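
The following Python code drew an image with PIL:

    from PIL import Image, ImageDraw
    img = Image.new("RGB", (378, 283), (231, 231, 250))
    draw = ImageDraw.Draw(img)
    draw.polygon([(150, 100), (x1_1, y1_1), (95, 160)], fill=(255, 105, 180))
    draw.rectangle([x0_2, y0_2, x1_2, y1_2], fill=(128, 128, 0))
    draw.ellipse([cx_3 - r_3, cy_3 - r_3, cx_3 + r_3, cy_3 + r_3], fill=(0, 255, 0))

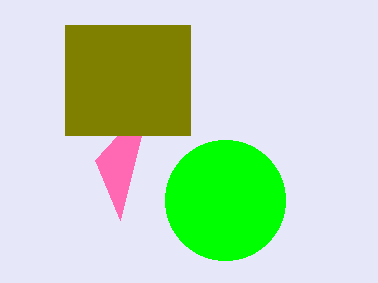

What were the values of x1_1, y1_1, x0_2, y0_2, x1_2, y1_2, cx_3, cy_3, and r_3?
x1_1 = 120; y1_1 = 220; x0_2 = 65; y0_2 = 25; x1_2 = 190; y1_2 = 135; cx_3 = 225; cy_3 = 200; r_3 = 60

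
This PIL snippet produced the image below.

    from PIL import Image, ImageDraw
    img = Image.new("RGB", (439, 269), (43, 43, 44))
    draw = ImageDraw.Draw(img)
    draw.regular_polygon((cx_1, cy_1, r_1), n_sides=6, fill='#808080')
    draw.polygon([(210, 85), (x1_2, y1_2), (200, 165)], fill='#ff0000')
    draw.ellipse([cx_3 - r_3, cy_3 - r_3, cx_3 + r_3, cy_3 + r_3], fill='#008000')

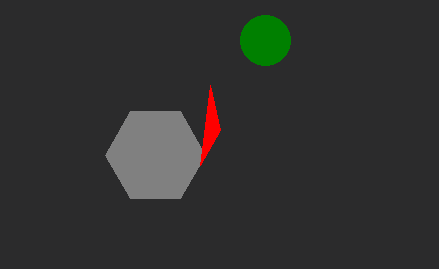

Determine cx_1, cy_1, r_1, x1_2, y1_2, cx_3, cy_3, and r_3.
cx_1 = 155, cy_1 = 155, r_1 = 50, x1_2 = 220, y1_2 = 130, cx_3 = 265, cy_3 = 40, r_3 = 25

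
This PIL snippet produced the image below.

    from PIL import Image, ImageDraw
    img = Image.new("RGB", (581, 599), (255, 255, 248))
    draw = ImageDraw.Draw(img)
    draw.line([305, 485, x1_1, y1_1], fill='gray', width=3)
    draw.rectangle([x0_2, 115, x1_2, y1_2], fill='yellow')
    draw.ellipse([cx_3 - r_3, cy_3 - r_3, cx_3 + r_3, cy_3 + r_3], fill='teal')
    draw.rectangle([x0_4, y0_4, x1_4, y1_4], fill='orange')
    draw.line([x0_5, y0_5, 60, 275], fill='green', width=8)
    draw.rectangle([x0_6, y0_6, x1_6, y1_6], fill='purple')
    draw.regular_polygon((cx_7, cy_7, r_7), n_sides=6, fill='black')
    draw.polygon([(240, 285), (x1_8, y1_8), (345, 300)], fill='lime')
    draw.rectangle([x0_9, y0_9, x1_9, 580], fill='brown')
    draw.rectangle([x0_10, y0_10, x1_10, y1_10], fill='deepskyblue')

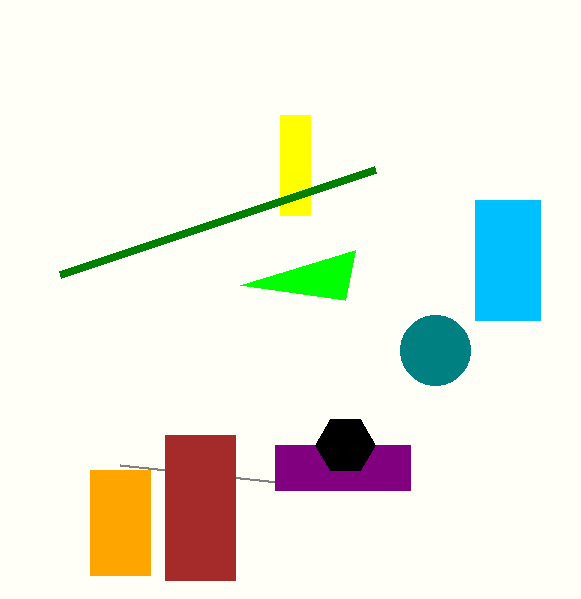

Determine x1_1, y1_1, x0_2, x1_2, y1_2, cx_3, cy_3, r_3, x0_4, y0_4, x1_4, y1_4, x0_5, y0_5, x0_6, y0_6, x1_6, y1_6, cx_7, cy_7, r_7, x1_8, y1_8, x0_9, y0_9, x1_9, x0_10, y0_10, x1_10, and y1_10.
x1_1 = 120; y1_1 = 465; x0_2 = 280; x1_2 = 310; y1_2 = 215; cx_3 = 435; cy_3 = 350; r_3 = 35; x0_4 = 90; y0_4 = 470; x1_4 = 150; y1_4 = 575; x0_5 = 375; y0_5 = 170; x0_6 = 275; y0_6 = 445; x1_6 = 410; y1_6 = 490; cx_7 = 345; cy_7 = 445; r_7 = 30; x1_8 = 355; y1_8 = 250; x0_9 = 165; y0_9 = 435; x1_9 = 235; x0_10 = 475; y0_10 = 200; x1_10 = 540; y1_10 = 320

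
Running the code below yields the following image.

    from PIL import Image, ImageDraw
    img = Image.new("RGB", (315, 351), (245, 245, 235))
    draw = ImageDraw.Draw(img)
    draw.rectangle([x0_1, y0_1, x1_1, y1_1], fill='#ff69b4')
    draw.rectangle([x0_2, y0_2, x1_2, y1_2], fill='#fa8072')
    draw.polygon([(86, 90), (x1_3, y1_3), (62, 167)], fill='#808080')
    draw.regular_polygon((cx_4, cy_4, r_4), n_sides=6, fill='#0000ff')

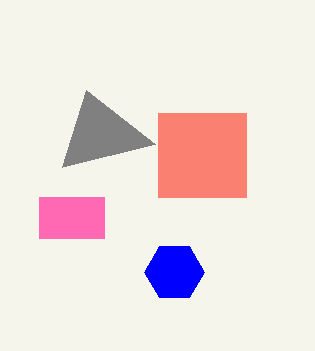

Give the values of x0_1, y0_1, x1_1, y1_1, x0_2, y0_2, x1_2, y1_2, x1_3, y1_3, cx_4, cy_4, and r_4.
x0_1 = 39
y0_1 = 197
x1_1 = 104
y1_1 = 238
x0_2 = 158
y0_2 = 113
x1_2 = 246
y1_2 = 197
x1_3 = 155
y1_3 = 144
cx_4 = 174
cy_4 = 272
r_4 = 30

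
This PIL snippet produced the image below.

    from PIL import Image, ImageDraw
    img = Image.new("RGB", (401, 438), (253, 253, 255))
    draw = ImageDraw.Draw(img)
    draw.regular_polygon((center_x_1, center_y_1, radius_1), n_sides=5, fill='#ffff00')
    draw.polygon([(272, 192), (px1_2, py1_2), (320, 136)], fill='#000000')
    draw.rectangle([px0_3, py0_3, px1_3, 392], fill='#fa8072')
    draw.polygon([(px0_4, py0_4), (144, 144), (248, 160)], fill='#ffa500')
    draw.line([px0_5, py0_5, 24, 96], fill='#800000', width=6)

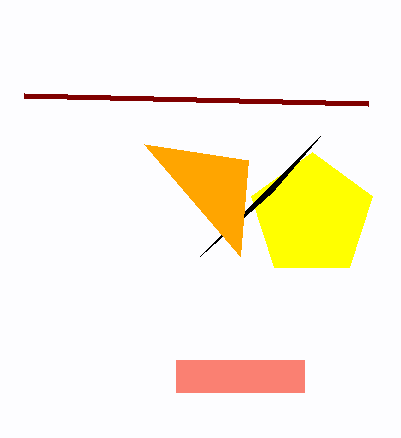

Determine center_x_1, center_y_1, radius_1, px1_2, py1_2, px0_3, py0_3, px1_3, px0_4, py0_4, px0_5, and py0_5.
center_x_1 = 312
center_y_1 = 216
radius_1 = 64
px1_2 = 200
py1_2 = 256
px0_3 = 176
py0_3 = 360
px1_3 = 304
px0_4 = 240
py0_4 = 256
px0_5 = 368
py0_5 = 104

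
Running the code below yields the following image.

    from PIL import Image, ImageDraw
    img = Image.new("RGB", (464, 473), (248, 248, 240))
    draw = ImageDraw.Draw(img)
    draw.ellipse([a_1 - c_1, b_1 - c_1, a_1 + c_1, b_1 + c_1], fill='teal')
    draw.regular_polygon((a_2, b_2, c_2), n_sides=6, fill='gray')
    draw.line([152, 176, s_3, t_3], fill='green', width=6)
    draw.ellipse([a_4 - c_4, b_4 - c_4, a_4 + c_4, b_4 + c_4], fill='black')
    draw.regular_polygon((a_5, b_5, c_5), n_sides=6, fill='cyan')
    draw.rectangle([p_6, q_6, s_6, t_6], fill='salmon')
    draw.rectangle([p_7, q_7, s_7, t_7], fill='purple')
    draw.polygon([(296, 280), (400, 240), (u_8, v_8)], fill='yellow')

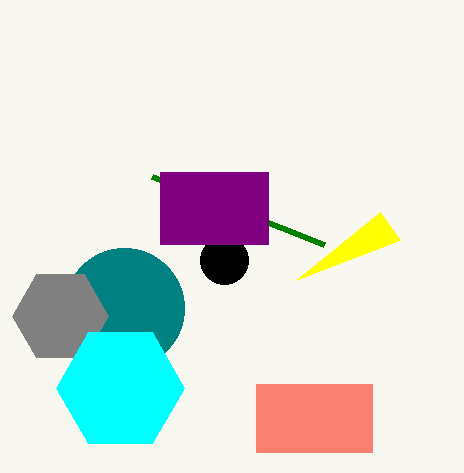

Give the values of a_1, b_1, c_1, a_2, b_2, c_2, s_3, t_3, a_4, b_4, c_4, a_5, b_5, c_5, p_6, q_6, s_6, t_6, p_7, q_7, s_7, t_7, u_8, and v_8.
a_1 = 124
b_1 = 308
c_1 = 60
a_2 = 60
b_2 = 316
c_2 = 48
s_3 = 324
t_3 = 244
a_4 = 224
b_4 = 260
c_4 = 24
a_5 = 120
b_5 = 388
c_5 = 64
p_6 = 256
q_6 = 384
s_6 = 372
t_6 = 452
p_7 = 160
q_7 = 172
s_7 = 268
t_7 = 244
u_8 = 380
v_8 = 212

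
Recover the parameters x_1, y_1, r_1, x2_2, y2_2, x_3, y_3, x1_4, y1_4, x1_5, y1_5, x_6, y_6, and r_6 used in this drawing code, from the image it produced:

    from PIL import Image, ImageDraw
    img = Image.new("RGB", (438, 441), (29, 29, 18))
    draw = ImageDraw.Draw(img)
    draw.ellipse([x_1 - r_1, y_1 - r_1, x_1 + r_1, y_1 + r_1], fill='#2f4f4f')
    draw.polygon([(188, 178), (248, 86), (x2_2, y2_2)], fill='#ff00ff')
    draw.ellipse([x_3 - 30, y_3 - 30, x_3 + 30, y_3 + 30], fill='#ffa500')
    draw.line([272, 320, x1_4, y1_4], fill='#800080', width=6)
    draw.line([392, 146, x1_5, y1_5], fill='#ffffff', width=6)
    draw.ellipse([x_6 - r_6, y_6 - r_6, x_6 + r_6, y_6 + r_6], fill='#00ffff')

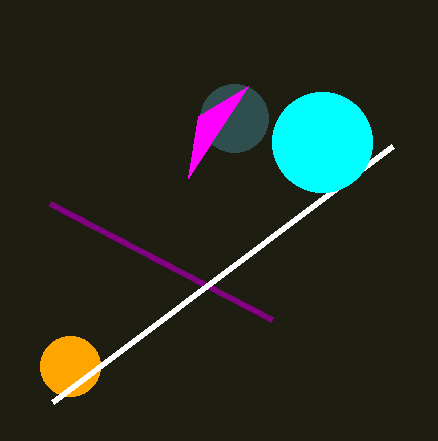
x_1 = 234; y_1 = 118; r_1 = 34; x2_2 = 198; y2_2 = 116; x_3 = 70; y_3 = 366; x1_4 = 50; y1_4 = 204; x1_5 = 52; y1_5 = 402; x_6 = 322; y_6 = 142; r_6 = 50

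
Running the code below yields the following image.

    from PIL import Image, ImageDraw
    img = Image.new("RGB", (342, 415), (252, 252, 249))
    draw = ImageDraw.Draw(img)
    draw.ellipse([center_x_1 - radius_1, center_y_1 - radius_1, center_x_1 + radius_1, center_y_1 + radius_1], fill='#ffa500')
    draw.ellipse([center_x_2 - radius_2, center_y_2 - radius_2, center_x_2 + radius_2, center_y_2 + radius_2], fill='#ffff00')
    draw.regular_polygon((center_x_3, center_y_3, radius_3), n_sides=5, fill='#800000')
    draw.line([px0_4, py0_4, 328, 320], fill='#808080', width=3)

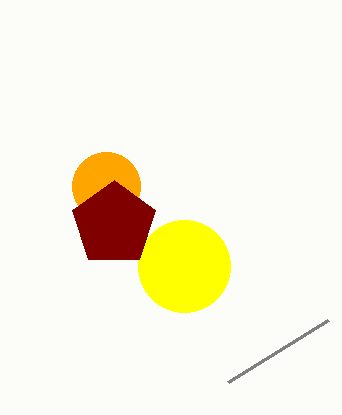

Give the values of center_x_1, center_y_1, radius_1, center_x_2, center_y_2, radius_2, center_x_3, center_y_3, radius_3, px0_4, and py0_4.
center_x_1 = 106
center_y_1 = 186
radius_1 = 34
center_x_2 = 184
center_y_2 = 266
radius_2 = 46
center_x_3 = 114
center_y_3 = 224
radius_3 = 44
px0_4 = 228
py0_4 = 382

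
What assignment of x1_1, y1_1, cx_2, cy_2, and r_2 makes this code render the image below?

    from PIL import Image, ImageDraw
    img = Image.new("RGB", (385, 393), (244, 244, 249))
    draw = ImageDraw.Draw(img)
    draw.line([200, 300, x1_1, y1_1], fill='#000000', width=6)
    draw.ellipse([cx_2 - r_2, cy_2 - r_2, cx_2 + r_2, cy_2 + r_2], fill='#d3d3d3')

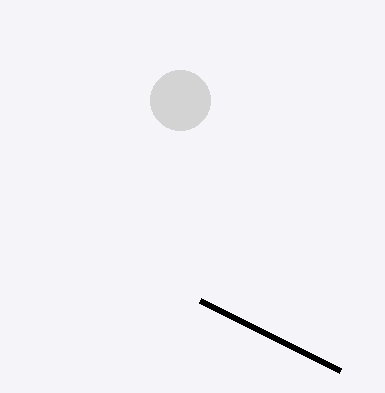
x1_1 = 340, y1_1 = 370, cx_2 = 180, cy_2 = 100, r_2 = 30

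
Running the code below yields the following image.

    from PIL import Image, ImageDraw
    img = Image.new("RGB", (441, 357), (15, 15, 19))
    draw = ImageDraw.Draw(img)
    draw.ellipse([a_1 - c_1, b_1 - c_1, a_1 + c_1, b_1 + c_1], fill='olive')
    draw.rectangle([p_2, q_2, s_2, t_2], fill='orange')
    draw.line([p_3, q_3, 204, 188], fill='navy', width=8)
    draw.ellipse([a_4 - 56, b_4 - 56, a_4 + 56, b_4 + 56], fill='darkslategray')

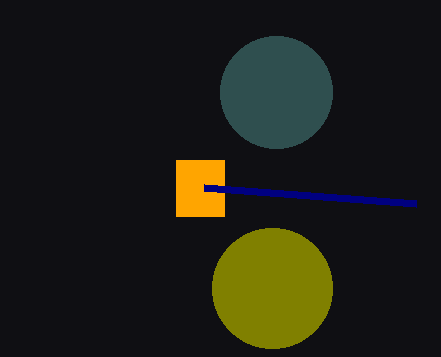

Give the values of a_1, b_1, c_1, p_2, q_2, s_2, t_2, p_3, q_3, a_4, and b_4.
a_1 = 272, b_1 = 288, c_1 = 60, p_2 = 176, q_2 = 160, s_2 = 224, t_2 = 216, p_3 = 416, q_3 = 204, a_4 = 276, b_4 = 92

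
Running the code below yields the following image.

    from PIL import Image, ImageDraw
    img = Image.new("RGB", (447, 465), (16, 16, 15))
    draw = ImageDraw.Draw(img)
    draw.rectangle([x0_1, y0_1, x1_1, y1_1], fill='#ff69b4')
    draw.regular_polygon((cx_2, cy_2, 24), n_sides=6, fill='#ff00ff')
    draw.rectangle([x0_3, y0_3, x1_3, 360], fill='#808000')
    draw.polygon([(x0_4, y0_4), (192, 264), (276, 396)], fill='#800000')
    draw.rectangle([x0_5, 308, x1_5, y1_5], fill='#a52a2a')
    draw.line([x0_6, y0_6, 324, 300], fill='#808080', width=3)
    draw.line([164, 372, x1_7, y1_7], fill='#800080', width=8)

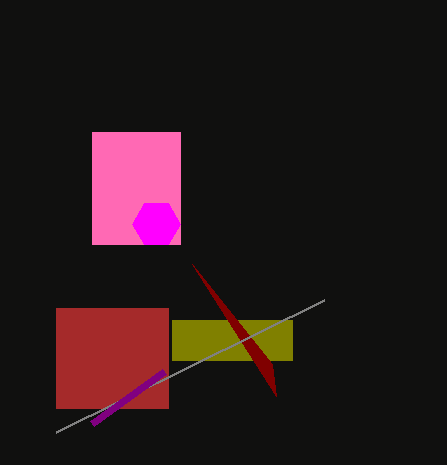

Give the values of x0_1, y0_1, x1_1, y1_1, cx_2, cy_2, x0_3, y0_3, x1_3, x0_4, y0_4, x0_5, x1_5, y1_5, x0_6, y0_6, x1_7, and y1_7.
x0_1 = 92, y0_1 = 132, x1_1 = 180, y1_1 = 244, cx_2 = 156, cy_2 = 224, x0_3 = 172, y0_3 = 320, x1_3 = 292, x0_4 = 272, y0_4 = 364, x0_5 = 56, x1_5 = 168, y1_5 = 408, x0_6 = 56, y0_6 = 432, x1_7 = 92, y1_7 = 424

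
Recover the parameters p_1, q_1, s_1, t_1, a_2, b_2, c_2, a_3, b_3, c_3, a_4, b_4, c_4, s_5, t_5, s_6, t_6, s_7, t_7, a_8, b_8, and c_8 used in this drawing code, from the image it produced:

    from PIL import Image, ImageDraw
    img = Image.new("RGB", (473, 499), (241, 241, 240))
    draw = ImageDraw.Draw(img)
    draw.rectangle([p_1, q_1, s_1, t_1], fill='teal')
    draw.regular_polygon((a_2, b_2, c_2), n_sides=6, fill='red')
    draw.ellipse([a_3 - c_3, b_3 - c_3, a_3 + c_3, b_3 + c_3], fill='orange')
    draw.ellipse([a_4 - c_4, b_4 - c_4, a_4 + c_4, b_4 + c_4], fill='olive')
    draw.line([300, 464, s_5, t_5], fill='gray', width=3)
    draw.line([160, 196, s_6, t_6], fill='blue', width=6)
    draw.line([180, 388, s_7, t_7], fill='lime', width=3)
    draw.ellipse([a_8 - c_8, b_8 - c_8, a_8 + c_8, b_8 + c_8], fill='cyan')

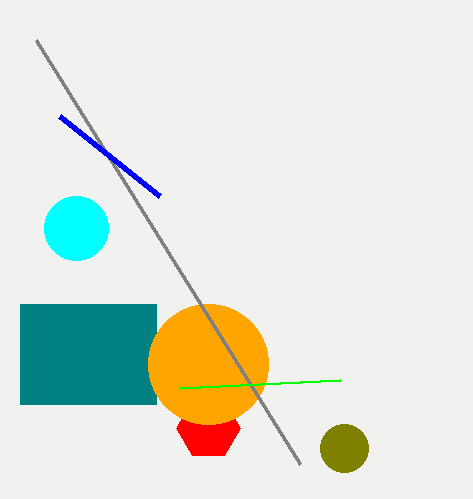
p_1 = 20
q_1 = 304
s_1 = 156
t_1 = 404
a_2 = 208
b_2 = 428
c_2 = 32
a_3 = 208
b_3 = 364
c_3 = 60
a_4 = 344
b_4 = 448
c_4 = 24
s_5 = 36
t_5 = 40
s_6 = 60
t_6 = 116
s_7 = 340
t_7 = 380
a_8 = 76
b_8 = 228
c_8 = 32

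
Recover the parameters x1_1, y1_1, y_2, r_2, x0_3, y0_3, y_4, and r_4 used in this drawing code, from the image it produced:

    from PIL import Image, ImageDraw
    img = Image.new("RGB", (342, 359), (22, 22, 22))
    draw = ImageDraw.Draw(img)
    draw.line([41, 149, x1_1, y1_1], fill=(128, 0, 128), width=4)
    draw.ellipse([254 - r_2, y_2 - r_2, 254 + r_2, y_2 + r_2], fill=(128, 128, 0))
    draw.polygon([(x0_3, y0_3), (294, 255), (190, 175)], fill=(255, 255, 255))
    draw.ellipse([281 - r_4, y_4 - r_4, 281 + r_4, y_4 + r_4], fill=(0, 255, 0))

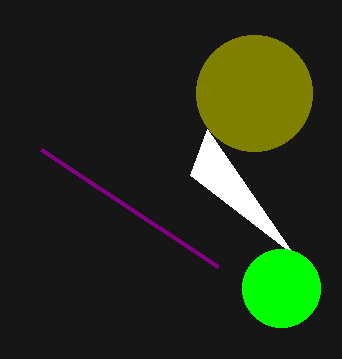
x1_1 = 218; y1_1 = 266; y_2 = 93; r_2 = 58; x0_3 = 207; y0_3 = 129; y_4 = 288; r_4 = 39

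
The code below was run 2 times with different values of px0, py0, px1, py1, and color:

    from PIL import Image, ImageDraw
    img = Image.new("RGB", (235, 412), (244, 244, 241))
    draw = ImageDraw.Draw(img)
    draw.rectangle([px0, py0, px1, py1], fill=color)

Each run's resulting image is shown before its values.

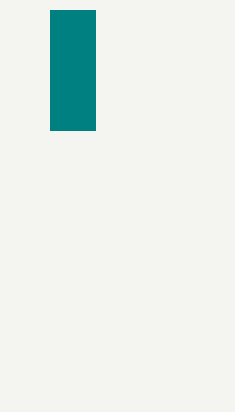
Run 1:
px0 = 50; py0 = 10; px1 = 95; py1 = 130; color = 'teal'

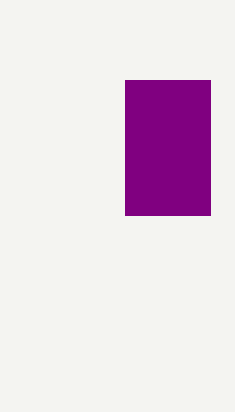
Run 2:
px0 = 125, py0 = 80, px1 = 210, py1 = 215, color = 'purple'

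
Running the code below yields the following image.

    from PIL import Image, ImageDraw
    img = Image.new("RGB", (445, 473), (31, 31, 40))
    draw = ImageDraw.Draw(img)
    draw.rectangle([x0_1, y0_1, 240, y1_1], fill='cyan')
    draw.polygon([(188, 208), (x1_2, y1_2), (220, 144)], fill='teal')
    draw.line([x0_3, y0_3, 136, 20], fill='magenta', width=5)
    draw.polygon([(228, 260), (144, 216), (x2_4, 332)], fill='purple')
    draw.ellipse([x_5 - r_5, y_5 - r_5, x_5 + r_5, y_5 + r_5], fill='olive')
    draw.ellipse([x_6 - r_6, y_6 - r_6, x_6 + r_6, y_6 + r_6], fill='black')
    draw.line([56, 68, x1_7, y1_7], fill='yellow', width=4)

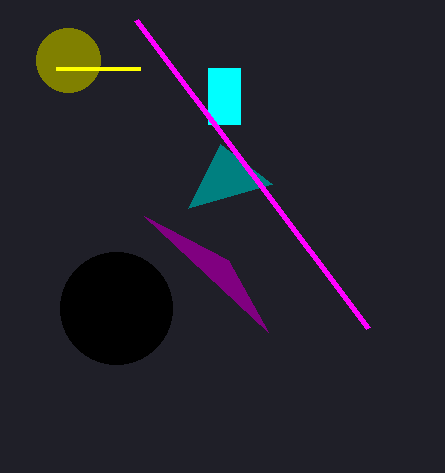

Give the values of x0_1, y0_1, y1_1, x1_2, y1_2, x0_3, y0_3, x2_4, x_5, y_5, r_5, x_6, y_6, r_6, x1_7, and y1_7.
x0_1 = 208; y0_1 = 68; y1_1 = 124; x1_2 = 272; y1_2 = 184; x0_3 = 368; y0_3 = 328; x2_4 = 268; x_5 = 68; y_5 = 60; r_5 = 32; x_6 = 116; y_6 = 308; r_6 = 56; x1_7 = 140; y1_7 = 68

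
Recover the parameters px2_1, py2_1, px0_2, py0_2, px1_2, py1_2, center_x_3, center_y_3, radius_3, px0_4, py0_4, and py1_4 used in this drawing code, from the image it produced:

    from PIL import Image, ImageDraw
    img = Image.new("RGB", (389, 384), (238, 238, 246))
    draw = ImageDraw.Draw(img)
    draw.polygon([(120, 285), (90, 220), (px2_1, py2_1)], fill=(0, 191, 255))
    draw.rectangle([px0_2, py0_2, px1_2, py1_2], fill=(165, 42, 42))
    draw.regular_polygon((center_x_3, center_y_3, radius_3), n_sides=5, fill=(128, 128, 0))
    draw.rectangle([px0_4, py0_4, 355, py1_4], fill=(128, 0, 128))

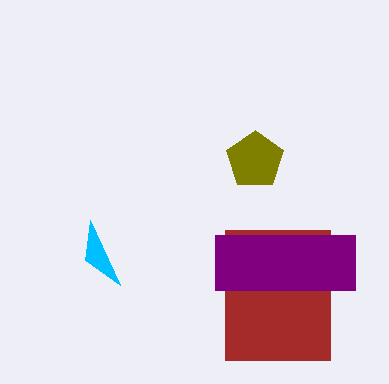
px2_1 = 85; py2_1 = 260; px0_2 = 225; py0_2 = 230; px1_2 = 330; py1_2 = 360; center_x_3 = 255; center_y_3 = 160; radius_3 = 30; px0_4 = 215; py0_4 = 235; py1_4 = 290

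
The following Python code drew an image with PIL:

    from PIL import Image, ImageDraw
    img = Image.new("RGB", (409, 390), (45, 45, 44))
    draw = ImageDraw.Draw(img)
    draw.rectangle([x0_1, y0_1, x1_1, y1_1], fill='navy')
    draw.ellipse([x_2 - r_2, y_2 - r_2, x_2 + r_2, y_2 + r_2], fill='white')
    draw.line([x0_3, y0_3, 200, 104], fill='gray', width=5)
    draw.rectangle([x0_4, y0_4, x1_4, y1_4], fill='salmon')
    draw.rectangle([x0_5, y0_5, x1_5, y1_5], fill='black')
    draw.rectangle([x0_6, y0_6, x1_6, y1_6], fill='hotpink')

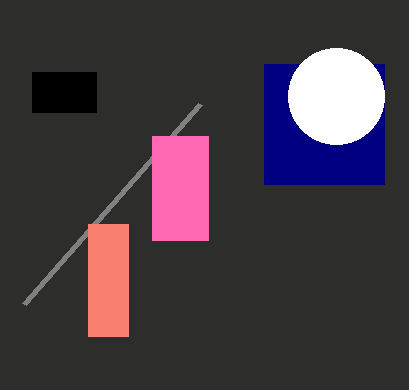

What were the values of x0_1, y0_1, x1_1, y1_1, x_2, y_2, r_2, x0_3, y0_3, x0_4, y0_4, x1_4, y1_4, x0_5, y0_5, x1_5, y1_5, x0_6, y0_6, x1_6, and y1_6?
x0_1 = 264, y0_1 = 64, x1_1 = 384, y1_1 = 184, x_2 = 336, y_2 = 96, r_2 = 48, x0_3 = 24, y0_3 = 304, x0_4 = 88, y0_4 = 224, x1_4 = 128, y1_4 = 336, x0_5 = 32, y0_5 = 72, x1_5 = 96, y1_5 = 112, x0_6 = 152, y0_6 = 136, x1_6 = 208, y1_6 = 240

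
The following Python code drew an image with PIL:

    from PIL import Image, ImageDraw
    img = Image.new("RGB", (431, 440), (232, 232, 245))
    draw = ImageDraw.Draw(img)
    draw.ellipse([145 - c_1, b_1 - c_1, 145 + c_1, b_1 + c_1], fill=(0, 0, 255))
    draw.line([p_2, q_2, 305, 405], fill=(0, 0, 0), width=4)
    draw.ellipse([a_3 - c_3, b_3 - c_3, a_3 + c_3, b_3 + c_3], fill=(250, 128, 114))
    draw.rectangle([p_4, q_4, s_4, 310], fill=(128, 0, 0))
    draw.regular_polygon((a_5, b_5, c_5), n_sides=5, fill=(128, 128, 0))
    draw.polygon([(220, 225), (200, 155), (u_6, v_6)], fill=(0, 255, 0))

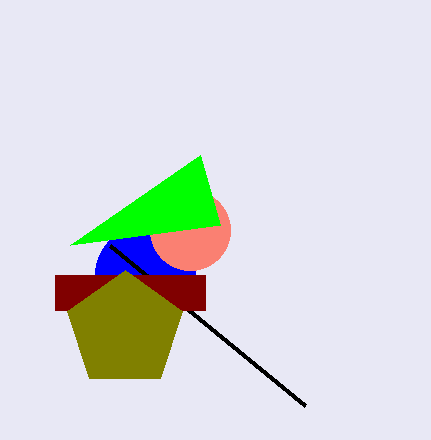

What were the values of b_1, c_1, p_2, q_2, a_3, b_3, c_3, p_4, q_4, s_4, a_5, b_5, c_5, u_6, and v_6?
b_1 = 275, c_1 = 50, p_2 = 110, q_2 = 245, a_3 = 190, b_3 = 230, c_3 = 40, p_4 = 55, q_4 = 275, s_4 = 205, a_5 = 125, b_5 = 330, c_5 = 60, u_6 = 70, v_6 = 245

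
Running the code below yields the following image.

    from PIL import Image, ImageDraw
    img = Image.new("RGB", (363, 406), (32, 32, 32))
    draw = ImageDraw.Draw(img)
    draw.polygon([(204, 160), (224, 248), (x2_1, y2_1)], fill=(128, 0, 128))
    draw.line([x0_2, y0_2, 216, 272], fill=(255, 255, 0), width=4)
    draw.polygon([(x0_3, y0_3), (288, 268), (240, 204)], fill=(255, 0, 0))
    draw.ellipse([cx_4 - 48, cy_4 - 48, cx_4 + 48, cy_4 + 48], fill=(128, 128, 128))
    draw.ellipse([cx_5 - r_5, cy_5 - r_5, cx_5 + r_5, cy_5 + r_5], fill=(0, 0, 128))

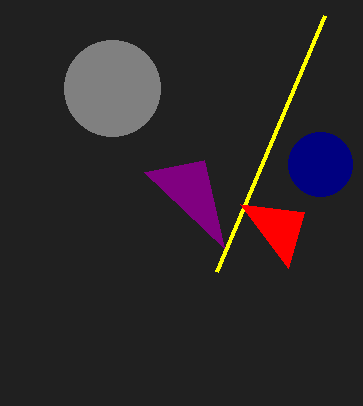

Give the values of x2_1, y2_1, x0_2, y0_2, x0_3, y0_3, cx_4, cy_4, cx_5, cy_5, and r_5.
x2_1 = 144; y2_1 = 172; x0_2 = 324; y0_2 = 16; x0_3 = 304; y0_3 = 212; cx_4 = 112; cy_4 = 88; cx_5 = 320; cy_5 = 164; r_5 = 32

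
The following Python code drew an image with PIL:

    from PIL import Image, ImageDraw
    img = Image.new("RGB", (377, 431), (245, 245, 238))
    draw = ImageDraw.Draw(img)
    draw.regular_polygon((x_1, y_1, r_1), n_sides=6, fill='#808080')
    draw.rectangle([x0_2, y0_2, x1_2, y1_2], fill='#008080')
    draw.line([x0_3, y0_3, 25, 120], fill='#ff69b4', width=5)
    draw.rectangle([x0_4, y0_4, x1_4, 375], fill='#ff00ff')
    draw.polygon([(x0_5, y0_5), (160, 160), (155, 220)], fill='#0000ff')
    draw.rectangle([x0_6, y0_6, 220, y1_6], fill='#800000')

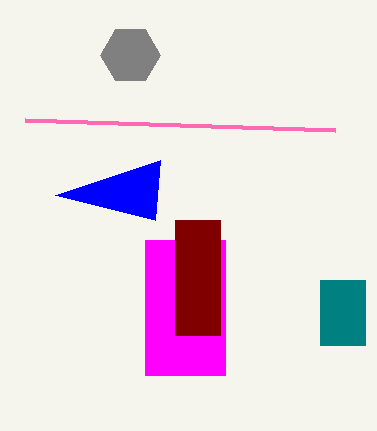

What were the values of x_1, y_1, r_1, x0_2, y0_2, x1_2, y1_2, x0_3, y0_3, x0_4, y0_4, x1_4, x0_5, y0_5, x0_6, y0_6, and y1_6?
x_1 = 130
y_1 = 55
r_1 = 30
x0_2 = 320
y0_2 = 280
x1_2 = 365
y1_2 = 345
x0_3 = 335
y0_3 = 130
x0_4 = 145
y0_4 = 240
x1_4 = 225
x0_5 = 55
y0_5 = 195
x0_6 = 175
y0_6 = 220
y1_6 = 335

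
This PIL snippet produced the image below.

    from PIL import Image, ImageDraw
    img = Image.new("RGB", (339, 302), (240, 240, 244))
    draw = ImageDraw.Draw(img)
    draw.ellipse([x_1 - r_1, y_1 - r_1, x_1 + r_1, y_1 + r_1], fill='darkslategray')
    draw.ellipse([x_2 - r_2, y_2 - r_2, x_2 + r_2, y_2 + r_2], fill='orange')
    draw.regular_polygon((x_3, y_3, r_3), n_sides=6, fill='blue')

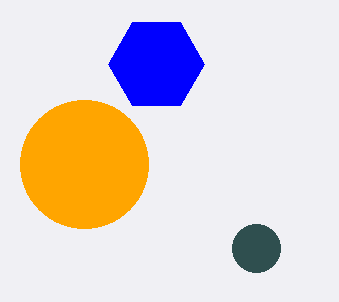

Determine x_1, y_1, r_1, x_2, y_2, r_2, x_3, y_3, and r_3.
x_1 = 256, y_1 = 248, r_1 = 24, x_2 = 84, y_2 = 164, r_2 = 64, x_3 = 156, y_3 = 64, r_3 = 48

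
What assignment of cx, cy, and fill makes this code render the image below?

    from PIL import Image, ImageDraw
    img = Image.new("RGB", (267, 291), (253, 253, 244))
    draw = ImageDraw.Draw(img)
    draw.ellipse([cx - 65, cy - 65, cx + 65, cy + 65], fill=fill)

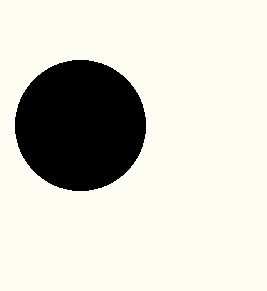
cx = 80
cy = 125
fill = 'black'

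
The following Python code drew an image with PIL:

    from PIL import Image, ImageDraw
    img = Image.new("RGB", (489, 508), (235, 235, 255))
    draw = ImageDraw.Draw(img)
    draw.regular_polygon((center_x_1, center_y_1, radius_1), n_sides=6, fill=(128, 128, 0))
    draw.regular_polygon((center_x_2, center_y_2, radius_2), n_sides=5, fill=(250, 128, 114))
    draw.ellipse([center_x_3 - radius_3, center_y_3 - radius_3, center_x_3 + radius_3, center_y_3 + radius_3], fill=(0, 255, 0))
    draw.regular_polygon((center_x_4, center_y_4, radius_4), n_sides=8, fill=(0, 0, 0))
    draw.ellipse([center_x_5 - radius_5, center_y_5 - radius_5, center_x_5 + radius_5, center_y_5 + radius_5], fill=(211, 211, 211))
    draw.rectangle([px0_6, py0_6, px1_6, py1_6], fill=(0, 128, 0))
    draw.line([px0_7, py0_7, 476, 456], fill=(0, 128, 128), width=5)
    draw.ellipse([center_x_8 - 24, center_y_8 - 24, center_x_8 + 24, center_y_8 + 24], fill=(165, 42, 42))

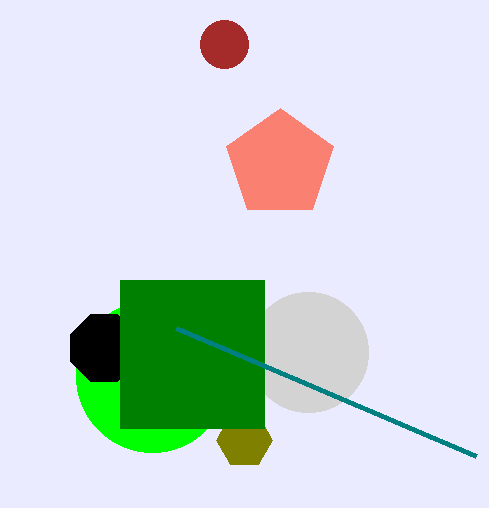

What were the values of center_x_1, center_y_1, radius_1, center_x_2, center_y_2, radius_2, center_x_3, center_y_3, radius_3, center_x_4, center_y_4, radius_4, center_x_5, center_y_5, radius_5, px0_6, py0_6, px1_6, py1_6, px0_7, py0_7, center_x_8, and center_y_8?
center_x_1 = 244; center_y_1 = 440; radius_1 = 28; center_x_2 = 280; center_y_2 = 164; radius_2 = 56; center_x_3 = 152; center_y_3 = 376; radius_3 = 76; center_x_4 = 104; center_y_4 = 348; radius_4 = 36; center_x_5 = 308; center_y_5 = 352; radius_5 = 60; px0_6 = 120; py0_6 = 280; px1_6 = 264; py1_6 = 428; px0_7 = 176; py0_7 = 328; center_x_8 = 224; center_y_8 = 44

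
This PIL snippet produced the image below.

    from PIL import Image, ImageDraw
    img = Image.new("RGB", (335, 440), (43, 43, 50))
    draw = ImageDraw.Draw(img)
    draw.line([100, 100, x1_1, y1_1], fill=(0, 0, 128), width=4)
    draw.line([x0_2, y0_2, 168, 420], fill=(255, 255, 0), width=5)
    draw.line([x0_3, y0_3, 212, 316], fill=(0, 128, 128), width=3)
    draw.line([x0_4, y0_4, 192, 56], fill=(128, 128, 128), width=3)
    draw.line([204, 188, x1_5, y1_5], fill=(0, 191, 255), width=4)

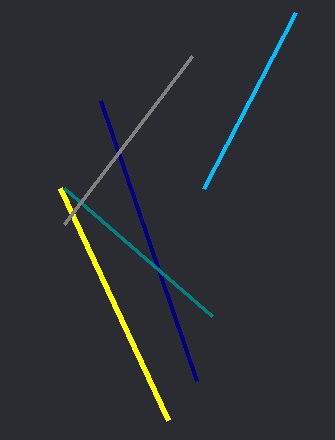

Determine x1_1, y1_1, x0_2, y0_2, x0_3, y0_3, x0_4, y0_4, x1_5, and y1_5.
x1_1 = 196; y1_1 = 380; x0_2 = 60; y0_2 = 188; x0_3 = 64; y0_3 = 188; x0_4 = 64; y0_4 = 224; x1_5 = 296; y1_5 = 12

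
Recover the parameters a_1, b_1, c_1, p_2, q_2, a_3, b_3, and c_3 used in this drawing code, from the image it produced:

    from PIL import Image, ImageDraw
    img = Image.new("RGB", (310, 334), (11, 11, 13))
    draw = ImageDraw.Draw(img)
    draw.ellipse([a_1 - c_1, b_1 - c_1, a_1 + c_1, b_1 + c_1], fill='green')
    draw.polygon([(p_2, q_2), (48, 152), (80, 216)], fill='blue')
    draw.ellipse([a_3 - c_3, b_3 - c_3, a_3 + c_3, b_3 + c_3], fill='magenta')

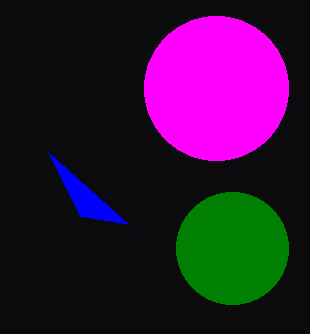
a_1 = 232, b_1 = 248, c_1 = 56, p_2 = 128, q_2 = 224, a_3 = 216, b_3 = 88, c_3 = 72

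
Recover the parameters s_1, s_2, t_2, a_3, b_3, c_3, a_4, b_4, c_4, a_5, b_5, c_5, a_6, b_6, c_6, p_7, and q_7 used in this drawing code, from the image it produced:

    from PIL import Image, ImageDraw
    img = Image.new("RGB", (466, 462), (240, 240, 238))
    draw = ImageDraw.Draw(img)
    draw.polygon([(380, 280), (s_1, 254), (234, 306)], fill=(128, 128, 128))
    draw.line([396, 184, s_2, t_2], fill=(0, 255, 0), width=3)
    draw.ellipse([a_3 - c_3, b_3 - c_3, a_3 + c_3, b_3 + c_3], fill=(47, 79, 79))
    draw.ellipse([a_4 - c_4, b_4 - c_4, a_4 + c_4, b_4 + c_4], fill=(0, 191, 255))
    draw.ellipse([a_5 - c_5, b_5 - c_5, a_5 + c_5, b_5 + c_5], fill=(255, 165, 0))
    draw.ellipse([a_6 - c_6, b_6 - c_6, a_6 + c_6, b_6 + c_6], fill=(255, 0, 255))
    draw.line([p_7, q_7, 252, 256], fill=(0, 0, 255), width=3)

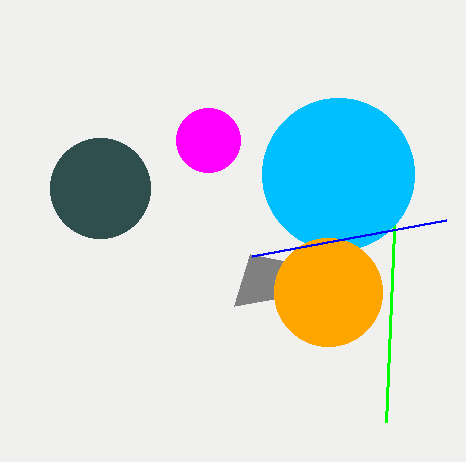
s_1 = 250; s_2 = 386; t_2 = 422; a_3 = 100; b_3 = 188; c_3 = 50; a_4 = 338; b_4 = 174; c_4 = 76; a_5 = 328; b_5 = 292; c_5 = 54; a_6 = 208; b_6 = 140; c_6 = 32; p_7 = 446; q_7 = 220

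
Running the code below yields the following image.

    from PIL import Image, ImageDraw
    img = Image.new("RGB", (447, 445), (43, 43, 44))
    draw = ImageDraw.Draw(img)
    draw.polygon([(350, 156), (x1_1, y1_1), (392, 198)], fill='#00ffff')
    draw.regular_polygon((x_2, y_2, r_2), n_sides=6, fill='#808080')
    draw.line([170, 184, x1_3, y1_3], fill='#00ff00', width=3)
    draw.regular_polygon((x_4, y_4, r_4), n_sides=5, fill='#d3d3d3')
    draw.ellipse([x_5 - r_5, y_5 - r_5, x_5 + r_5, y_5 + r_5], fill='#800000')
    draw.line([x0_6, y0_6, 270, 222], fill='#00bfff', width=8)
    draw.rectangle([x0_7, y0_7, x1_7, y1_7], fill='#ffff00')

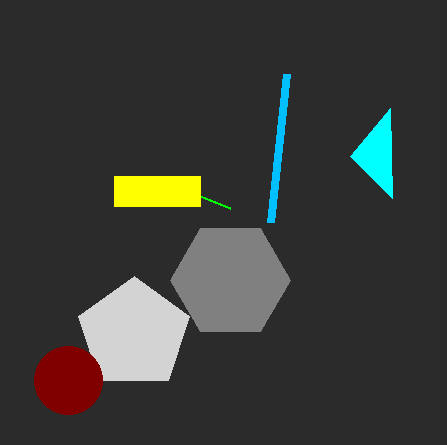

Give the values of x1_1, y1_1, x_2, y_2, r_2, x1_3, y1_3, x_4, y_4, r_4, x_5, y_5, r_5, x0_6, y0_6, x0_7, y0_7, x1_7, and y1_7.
x1_1 = 390; y1_1 = 108; x_2 = 230; y_2 = 280; r_2 = 60; x1_3 = 230; y1_3 = 208; x_4 = 134; y_4 = 334; r_4 = 58; x_5 = 68; y_5 = 380; r_5 = 34; x0_6 = 286; y0_6 = 74; x0_7 = 114; y0_7 = 176; x1_7 = 200; y1_7 = 206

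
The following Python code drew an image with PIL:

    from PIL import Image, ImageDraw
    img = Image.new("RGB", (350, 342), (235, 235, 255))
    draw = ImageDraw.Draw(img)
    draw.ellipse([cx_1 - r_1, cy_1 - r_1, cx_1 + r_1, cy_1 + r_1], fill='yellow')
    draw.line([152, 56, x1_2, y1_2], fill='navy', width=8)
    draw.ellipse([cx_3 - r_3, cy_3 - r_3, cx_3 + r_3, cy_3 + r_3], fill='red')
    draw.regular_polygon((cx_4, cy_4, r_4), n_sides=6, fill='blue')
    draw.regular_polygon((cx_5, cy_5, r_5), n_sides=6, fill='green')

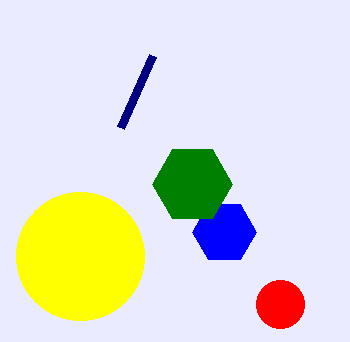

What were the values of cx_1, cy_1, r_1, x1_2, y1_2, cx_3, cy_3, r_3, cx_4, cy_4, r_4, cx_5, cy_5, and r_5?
cx_1 = 80, cy_1 = 256, r_1 = 64, x1_2 = 120, y1_2 = 128, cx_3 = 280, cy_3 = 304, r_3 = 24, cx_4 = 224, cy_4 = 232, r_4 = 32, cx_5 = 192, cy_5 = 184, r_5 = 40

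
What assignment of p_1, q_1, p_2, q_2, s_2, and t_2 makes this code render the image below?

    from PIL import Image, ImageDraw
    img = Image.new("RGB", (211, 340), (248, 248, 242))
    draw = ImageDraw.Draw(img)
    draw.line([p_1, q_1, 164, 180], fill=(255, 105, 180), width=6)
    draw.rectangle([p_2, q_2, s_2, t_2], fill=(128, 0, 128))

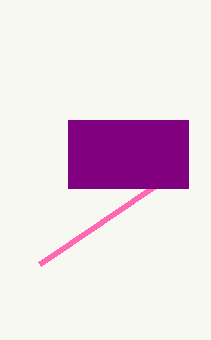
p_1 = 40, q_1 = 264, p_2 = 68, q_2 = 120, s_2 = 188, t_2 = 188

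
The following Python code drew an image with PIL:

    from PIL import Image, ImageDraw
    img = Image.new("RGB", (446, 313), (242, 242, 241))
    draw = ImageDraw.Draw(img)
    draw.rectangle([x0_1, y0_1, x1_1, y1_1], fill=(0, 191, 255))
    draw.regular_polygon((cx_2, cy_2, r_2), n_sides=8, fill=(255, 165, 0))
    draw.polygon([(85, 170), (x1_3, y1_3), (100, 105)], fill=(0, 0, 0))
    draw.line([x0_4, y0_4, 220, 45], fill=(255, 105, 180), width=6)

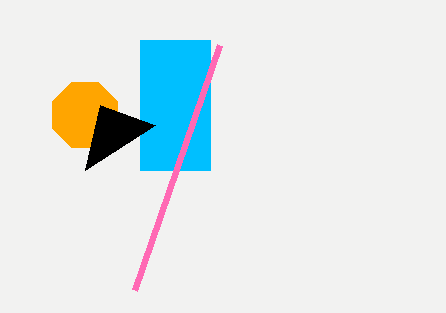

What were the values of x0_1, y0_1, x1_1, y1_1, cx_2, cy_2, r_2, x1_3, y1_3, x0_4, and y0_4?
x0_1 = 140, y0_1 = 40, x1_1 = 210, y1_1 = 170, cx_2 = 85, cy_2 = 115, r_2 = 35, x1_3 = 155, y1_3 = 125, x0_4 = 135, y0_4 = 290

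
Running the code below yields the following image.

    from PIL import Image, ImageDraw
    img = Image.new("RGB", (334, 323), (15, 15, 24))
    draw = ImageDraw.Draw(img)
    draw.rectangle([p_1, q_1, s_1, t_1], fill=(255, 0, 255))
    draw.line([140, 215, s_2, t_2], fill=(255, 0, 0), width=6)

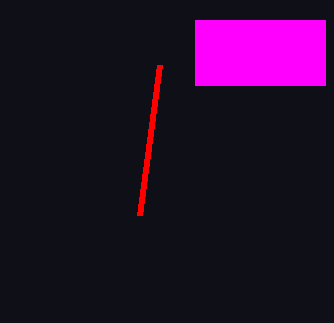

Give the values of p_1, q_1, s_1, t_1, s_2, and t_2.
p_1 = 195
q_1 = 20
s_1 = 325
t_1 = 85
s_2 = 160
t_2 = 65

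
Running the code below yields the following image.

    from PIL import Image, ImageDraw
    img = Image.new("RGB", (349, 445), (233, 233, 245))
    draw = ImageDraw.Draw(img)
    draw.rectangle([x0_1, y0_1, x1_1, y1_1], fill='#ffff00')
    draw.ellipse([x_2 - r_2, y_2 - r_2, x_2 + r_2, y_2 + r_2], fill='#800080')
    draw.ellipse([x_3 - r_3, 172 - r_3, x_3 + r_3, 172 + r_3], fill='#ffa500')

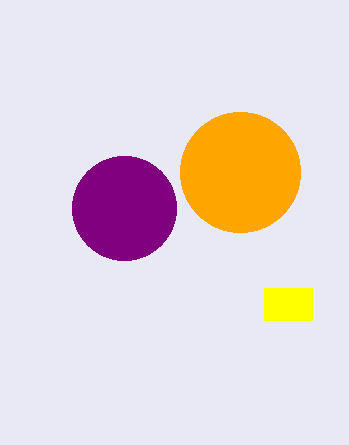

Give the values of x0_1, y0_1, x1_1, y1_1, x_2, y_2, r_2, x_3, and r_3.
x0_1 = 264; y0_1 = 288; x1_1 = 312; y1_1 = 320; x_2 = 124; y_2 = 208; r_2 = 52; x_3 = 240; r_3 = 60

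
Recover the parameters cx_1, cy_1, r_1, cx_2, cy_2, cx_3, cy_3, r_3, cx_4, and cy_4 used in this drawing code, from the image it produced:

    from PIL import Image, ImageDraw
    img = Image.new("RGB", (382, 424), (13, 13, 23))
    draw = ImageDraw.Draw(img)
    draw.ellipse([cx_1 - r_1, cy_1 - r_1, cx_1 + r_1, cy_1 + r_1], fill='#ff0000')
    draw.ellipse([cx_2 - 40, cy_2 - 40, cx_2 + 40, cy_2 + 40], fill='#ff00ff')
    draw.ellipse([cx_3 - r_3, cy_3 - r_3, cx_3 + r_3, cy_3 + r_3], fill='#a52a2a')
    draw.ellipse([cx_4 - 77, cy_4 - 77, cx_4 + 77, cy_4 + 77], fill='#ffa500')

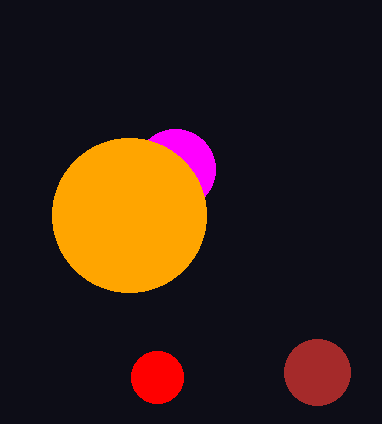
cx_1 = 157
cy_1 = 377
r_1 = 26
cx_2 = 175
cy_2 = 169
cx_3 = 317
cy_3 = 372
r_3 = 33
cx_4 = 129
cy_4 = 215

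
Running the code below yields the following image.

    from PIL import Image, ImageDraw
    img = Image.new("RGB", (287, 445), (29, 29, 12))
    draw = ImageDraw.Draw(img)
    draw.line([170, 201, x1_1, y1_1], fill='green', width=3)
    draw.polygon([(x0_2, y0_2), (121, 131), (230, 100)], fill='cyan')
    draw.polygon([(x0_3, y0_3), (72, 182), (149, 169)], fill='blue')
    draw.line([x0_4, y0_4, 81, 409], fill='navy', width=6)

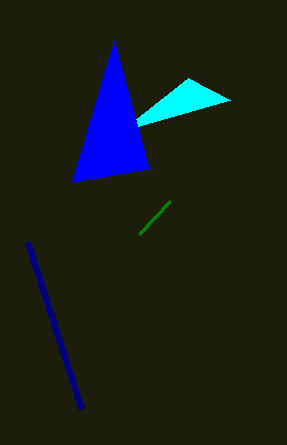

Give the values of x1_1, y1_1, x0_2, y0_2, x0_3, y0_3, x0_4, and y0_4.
x1_1 = 139; y1_1 = 234; x0_2 = 188; y0_2 = 78; x0_3 = 114; y0_3 = 41; x0_4 = 27; y0_4 = 242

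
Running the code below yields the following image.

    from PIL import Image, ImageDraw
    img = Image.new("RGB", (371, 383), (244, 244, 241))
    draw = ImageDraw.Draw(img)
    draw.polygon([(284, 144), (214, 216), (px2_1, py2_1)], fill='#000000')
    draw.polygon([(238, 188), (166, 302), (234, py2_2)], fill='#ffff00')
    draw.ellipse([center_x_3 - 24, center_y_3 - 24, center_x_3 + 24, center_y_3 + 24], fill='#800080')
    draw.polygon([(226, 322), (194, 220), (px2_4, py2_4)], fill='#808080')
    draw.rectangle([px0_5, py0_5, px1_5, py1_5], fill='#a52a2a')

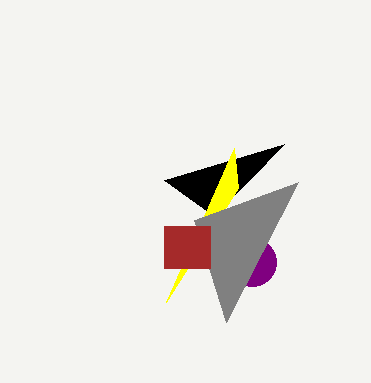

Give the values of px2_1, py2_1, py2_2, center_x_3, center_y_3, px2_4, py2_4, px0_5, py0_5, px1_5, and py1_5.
px2_1 = 164
py2_1 = 180
py2_2 = 148
center_x_3 = 252
center_y_3 = 262
px2_4 = 298
py2_4 = 182
px0_5 = 164
py0_5 = 226
px1_5 = 210
py1_5 = 268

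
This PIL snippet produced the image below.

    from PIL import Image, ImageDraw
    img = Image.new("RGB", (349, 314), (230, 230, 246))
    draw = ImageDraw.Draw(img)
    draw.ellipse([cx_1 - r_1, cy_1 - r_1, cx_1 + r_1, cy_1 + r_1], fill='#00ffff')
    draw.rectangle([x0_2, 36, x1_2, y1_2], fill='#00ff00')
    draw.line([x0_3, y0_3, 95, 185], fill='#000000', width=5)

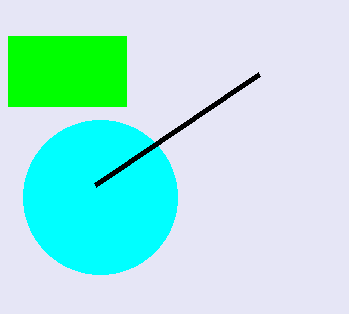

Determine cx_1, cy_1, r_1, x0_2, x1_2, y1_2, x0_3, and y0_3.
cx_1 = 100
cy_1 = 197
r_1 = 77
x0_2 = 8
x1_2 = 126
y1_2 = 106
x0_3 = 259
y0_3 = 74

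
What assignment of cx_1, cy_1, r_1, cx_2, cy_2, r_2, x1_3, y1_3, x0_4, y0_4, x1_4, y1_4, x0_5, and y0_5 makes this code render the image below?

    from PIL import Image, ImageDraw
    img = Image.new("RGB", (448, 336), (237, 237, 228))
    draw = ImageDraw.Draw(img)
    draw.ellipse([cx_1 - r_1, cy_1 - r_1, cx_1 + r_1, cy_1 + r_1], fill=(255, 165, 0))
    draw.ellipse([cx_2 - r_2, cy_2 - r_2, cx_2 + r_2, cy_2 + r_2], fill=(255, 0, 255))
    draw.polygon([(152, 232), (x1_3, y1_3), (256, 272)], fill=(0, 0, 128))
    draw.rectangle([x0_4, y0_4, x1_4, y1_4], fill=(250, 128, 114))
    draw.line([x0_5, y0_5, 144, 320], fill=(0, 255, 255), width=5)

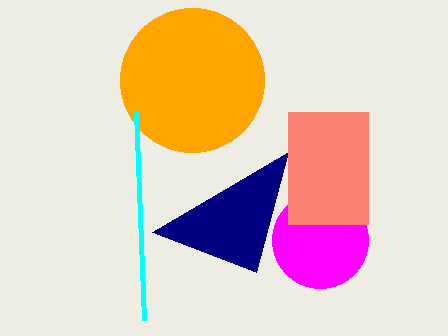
cx_1 = 192; cy_1 = 80; r_1 = 72; cx_2 = 320; cy_2 = 240; r_2 = 48; x1_3 = 288; y1_3 = 152; x0_4 = 288; y0_4 = 112; x1_4 = 368; y1_4 = 224; x0_5 = 136; y0_5 = 112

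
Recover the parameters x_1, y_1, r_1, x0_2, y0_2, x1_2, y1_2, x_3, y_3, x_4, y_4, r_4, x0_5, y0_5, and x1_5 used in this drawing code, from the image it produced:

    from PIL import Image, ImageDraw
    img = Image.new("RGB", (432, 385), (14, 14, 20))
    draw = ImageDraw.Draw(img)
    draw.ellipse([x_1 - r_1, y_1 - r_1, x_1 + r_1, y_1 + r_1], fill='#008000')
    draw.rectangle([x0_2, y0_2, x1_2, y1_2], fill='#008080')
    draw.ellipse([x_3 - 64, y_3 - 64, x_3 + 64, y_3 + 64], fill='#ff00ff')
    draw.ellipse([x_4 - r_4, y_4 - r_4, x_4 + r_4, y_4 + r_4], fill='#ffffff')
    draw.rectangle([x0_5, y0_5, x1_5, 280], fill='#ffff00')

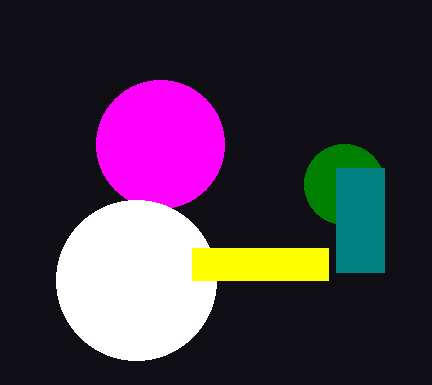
x_1 = 344, y_1 = 184, r_1 = 40, x0_2 = 336, y0_2 = 168, x1_2 = 384, y1_2 = 272, x_3 = 160, y_3 = 144, x_4 = 136, y_4 = 280, r_4 = 80, x0_5 = 192, y0_5 = 248, x1_5 = 328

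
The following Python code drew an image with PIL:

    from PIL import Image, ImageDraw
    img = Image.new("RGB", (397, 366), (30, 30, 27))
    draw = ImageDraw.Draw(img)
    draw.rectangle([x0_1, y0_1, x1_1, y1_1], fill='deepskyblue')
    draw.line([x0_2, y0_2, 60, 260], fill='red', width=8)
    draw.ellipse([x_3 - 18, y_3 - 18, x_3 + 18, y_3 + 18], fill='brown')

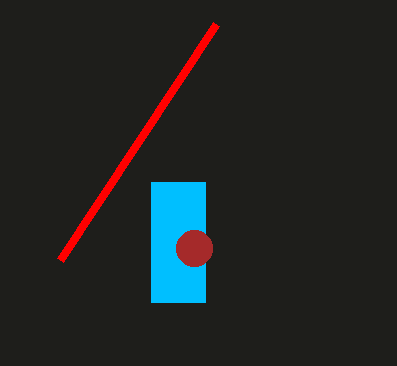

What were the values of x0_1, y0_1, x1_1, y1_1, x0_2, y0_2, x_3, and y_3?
x0_1 = 151
y0_1 = 182
x1_1 = 205
y1_1 = 302
x0_2 = 216
y0_2 = 24
x_3 = 194
y_3 = 248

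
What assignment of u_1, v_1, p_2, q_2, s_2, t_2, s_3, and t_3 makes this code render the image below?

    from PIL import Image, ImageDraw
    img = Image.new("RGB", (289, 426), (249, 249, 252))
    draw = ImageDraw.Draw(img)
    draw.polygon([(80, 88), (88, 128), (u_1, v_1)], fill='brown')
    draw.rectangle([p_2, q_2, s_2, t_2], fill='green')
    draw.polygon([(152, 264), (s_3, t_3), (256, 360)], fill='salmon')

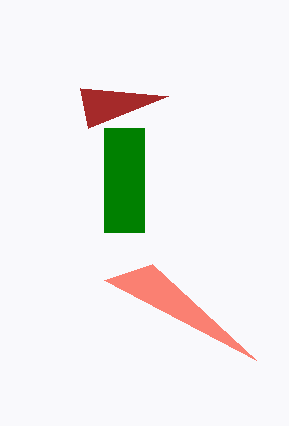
u_1 = 168
v_1 = 96
p_2 = 104
q_2 = 128
s_2 = 144
t_2 = 232
s_3 = 104
t_3 = 280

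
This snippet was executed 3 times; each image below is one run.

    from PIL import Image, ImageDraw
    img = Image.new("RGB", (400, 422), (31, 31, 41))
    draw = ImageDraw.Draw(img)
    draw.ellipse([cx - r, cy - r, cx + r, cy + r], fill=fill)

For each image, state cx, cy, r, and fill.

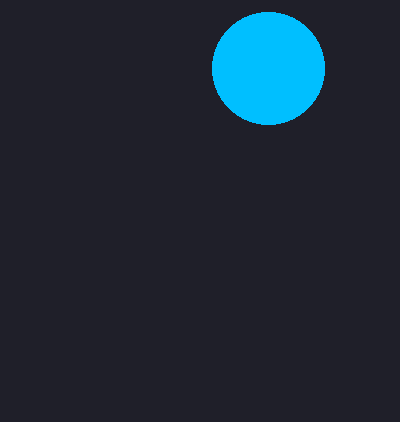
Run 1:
cx = 268, cy = 68, r = 56, fill = 'deepskyblue'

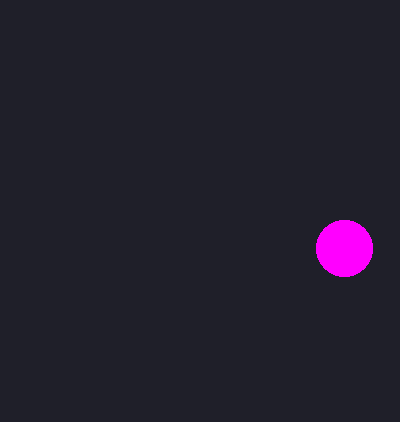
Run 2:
cx = 344
cy = 248
r = 28
fill = 'magenta'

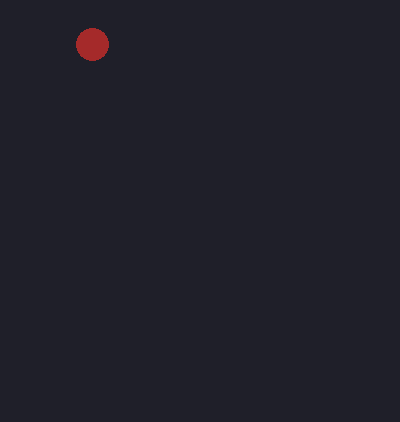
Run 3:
cx = 92; cy = 44; r = 16; fill = 'brown'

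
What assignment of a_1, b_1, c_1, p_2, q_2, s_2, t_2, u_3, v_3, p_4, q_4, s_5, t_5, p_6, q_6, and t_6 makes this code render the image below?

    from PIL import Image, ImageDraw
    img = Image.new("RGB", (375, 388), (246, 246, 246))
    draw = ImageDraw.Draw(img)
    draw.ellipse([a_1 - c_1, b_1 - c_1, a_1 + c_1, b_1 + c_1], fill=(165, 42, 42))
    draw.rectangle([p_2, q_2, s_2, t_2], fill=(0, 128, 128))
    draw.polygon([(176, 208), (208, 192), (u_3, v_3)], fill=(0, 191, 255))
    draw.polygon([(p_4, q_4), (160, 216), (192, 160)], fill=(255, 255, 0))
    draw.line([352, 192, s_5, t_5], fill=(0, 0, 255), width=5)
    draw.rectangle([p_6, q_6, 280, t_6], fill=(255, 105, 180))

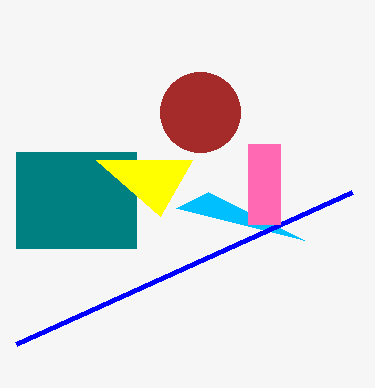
a_1 = 200; b_1 = 112; c_1 = 40; p_2 = 16; q_2 = 152; s_2 = 136; t_2 = 248; u_3 = 304; v_3 = 240; p_4 = 96; q_4 = 160; s_5 = 16; t_5 = 344; p_6 = 248; q_6 = 144; t_6 = 224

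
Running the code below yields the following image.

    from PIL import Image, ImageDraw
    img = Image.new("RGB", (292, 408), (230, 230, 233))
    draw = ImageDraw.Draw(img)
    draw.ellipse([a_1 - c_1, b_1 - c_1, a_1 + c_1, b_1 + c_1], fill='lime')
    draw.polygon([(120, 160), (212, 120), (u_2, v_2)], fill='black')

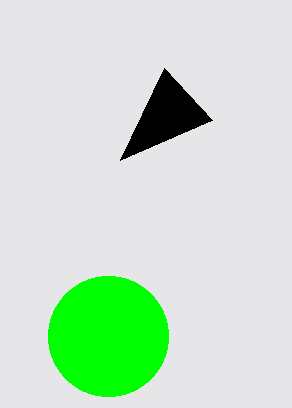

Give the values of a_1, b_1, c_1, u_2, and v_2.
a_1 = 108, b_1 = 336, c_1 = 60, u_2 = 164, v_2 = 68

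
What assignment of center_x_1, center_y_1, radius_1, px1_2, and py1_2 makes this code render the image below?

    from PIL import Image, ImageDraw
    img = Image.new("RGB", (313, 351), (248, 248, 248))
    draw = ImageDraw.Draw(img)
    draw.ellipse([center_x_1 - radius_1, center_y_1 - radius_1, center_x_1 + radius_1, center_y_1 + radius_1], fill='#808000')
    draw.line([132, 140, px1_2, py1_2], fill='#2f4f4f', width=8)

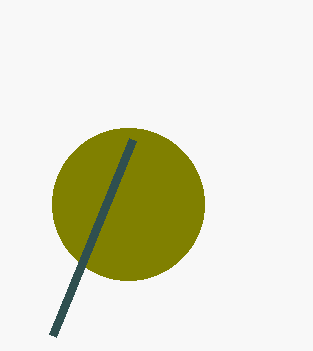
center_x_1 = 128, center_y_1 = 204, radius_1 = 76, px1_2 = 52, py1_2 = 336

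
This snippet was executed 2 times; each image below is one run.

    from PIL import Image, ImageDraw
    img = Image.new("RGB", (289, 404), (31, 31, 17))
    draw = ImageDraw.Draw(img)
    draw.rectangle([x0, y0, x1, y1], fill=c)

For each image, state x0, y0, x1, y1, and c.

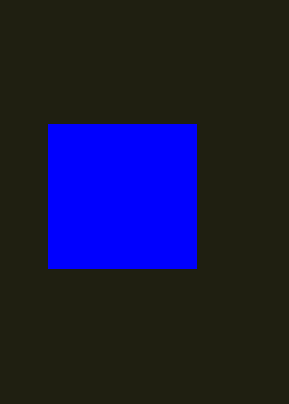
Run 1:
x0 = 48; y0 = 124; x1 = 196; y1 = 268; c = 'blue'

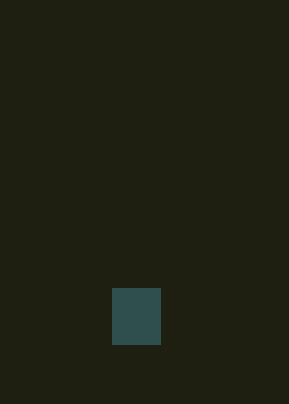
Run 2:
x0 = 112
y0 = 288
x1 = 160
y1 = 344
c = 'darkslategray'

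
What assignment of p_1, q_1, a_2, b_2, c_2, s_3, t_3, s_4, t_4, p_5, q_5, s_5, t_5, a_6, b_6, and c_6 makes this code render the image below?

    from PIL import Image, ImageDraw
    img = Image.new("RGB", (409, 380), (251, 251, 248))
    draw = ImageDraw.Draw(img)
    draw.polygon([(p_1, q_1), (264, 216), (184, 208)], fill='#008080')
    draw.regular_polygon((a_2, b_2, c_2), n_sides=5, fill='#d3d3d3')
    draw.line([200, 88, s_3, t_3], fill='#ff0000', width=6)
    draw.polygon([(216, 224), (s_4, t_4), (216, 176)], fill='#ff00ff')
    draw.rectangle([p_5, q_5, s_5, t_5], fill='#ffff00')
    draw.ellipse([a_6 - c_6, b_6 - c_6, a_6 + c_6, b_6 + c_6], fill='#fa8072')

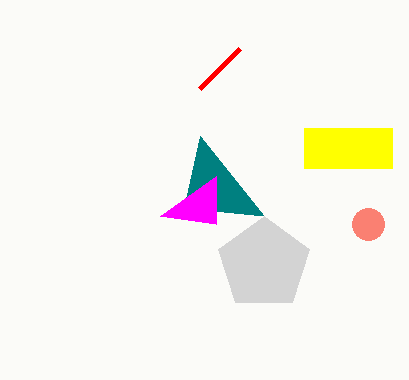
p_1 = 200
q_1 = 136
a_2 = 264
b_2 = 264
c_2 = 48
s_3 = 240
t_3 = 48
s_4 = 160
t_4 = 216
p_5 = 304
q_5 = 128
s_5 = 392
t_5 = 168
a_6 = 368
b_6 = 224
c_6 = 16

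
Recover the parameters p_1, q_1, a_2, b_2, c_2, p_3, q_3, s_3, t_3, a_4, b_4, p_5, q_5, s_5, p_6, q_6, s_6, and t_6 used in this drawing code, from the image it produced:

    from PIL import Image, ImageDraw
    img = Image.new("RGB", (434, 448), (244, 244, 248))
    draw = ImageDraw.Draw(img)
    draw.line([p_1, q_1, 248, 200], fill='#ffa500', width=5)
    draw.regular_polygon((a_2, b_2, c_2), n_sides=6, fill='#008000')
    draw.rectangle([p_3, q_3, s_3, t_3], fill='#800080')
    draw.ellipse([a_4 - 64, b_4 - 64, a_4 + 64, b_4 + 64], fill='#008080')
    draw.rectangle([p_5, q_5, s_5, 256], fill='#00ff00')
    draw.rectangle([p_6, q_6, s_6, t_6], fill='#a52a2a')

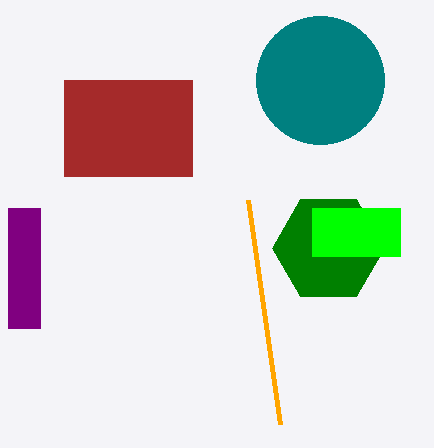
p_1 = 280
q_1 = 424
a_2 = 328
b_2 = 248
c_2 = 56
p_3 = 8
q_3 = 208
s_3 = 40
t_3 = 328
a_4 = 320
b_4 = 80
p_5 = 312
q_5 = 208
s_5 = 400
p_6 = 64
q_6 = 80
s_6 = 192
t_6 = 176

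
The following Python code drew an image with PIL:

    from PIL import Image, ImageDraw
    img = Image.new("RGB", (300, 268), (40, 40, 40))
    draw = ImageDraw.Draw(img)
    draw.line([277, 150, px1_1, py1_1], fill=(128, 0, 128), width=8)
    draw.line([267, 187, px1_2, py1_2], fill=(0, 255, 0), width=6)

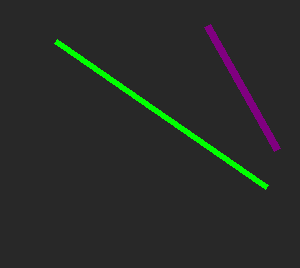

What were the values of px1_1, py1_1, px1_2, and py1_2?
px1_1 = 207
py1_1 = 26
px1_2 = 56
py1_2 = 41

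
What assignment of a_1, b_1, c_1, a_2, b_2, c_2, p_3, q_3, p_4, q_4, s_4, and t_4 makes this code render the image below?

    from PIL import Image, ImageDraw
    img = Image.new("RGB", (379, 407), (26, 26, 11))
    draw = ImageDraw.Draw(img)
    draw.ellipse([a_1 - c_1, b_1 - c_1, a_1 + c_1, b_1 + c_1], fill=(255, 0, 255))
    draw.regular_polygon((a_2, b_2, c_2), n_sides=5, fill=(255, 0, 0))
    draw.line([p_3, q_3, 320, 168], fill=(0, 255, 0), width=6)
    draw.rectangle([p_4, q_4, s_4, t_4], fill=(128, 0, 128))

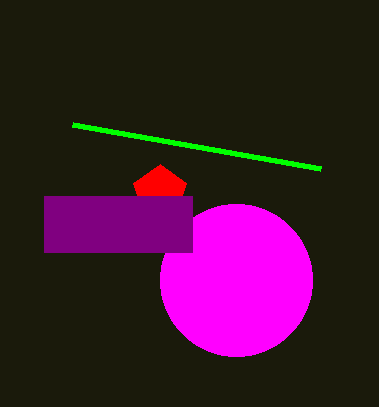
a_1 = 236, b_1 = 280, c_1 = 76, a_2 = 160, b_2 = 192, c_2 = 28, p_3 = 72, q_3 = 124, p_4 = 44, q_4 = 196, s_4 = 192, t_4 = 252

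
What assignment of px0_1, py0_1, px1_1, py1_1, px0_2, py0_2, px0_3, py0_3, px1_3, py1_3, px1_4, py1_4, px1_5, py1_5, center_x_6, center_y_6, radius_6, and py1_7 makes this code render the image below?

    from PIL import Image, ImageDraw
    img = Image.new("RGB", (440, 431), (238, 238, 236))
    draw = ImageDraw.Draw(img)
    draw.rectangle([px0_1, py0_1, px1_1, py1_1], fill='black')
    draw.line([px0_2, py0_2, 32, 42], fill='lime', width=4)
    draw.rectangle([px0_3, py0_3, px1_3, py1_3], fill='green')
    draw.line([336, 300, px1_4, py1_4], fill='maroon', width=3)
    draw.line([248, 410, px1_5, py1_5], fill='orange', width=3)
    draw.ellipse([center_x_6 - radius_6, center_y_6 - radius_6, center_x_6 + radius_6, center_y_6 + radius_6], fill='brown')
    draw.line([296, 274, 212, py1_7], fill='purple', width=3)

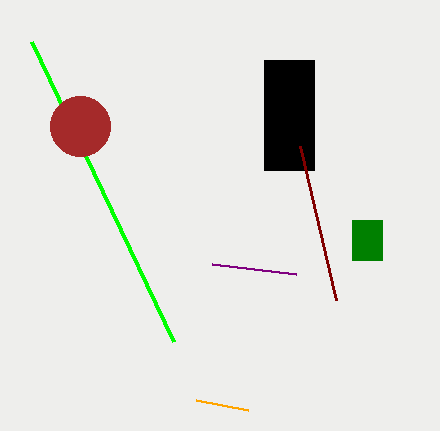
px0_1 = 264, py0_1 = 60, px1_1 = 314, py1_1 = 170, px0_2 = 174, py0_2 = 342, px0_3 = 352, py0_3 = 220, px1_3 = 382, py1_3 = 260, px1_4 = 300, py1_4 = 146, px1_5 = 196, py1_5 = 400, center_x_6 = 80, center_y_6 = 126, radius_6 = 30, py1_7 = 264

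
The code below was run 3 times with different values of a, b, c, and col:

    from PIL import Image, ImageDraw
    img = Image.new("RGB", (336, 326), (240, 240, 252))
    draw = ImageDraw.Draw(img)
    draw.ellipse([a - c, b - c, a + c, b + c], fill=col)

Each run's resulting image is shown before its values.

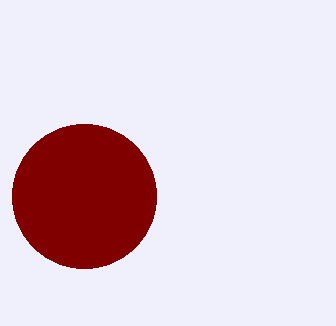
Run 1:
a = 84
b = 196
c = 72
col = 'maroon'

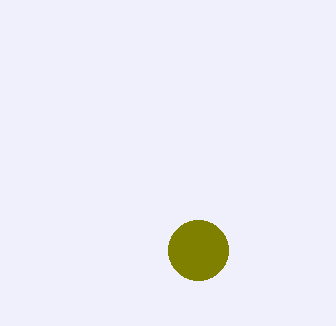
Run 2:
a = 198
b = 250
c = 30
col = 'olive'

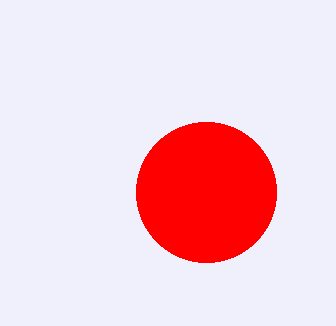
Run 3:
a = 206
b = 192
c = 70
col = 'red'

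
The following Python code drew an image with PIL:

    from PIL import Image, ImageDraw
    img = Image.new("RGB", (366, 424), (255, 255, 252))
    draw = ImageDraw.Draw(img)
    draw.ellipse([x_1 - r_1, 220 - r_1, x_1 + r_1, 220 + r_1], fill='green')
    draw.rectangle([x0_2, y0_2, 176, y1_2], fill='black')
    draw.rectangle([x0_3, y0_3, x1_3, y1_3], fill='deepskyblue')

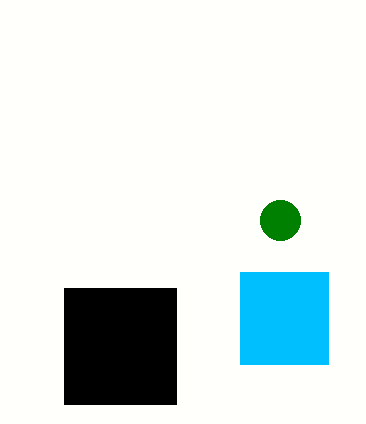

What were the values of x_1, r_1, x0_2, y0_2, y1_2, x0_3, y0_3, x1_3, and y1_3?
x_1 = 280, r_1 = 20, x0_2 = 64, y0_2 = 288, y1_2 = 404, x0_3 = 240, y0_3 = 272, x1_3 = 328, y1_3 = 364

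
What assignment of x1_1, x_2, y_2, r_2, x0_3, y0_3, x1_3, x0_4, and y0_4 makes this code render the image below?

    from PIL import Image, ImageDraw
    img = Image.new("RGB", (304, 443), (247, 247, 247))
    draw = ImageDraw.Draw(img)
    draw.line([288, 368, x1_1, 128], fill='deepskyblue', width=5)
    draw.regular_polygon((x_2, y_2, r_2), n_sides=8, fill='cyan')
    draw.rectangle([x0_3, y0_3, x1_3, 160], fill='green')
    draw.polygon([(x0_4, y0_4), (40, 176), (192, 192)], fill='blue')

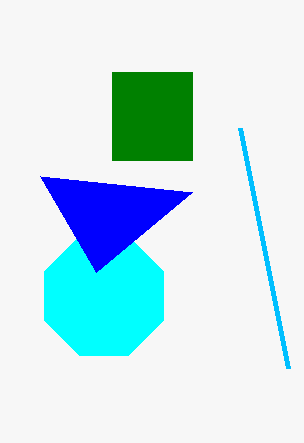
x1_1 = 240
x_2 = 104
y_2 = 296
r_2 = 64
x0_3 = 112
y0_3 = 72
x1_3 = 192
x0_4 = 96
y0_4 = 272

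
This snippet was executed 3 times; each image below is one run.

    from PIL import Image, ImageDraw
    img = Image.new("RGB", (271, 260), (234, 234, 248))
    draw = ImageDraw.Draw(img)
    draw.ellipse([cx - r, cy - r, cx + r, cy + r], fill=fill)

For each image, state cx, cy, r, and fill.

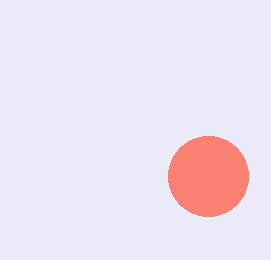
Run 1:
cx = 208
cy = 176
r = 40
fill = 'salmon'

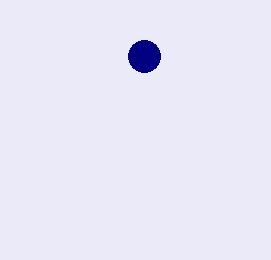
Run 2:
cx = 144
cy = 56
r = 16
fill = 'navy'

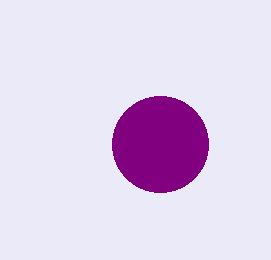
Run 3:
cx = 160; cy = 144; r = 48; fill = 'purple'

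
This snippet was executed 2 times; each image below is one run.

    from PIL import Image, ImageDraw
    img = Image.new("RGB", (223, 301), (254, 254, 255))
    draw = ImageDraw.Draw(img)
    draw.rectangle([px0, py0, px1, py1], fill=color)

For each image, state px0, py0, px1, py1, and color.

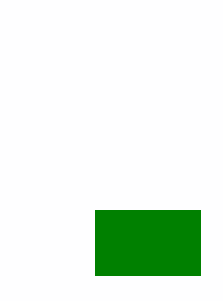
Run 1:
px0 = 95; py0 = 210; px1 = 200; py1 = 275; color = 'green'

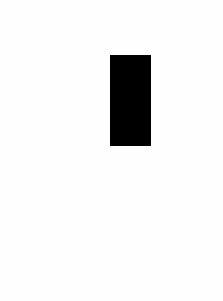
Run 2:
px0 = 110
py0 = 55
px1 = 150
py1 = 145
color = 'black'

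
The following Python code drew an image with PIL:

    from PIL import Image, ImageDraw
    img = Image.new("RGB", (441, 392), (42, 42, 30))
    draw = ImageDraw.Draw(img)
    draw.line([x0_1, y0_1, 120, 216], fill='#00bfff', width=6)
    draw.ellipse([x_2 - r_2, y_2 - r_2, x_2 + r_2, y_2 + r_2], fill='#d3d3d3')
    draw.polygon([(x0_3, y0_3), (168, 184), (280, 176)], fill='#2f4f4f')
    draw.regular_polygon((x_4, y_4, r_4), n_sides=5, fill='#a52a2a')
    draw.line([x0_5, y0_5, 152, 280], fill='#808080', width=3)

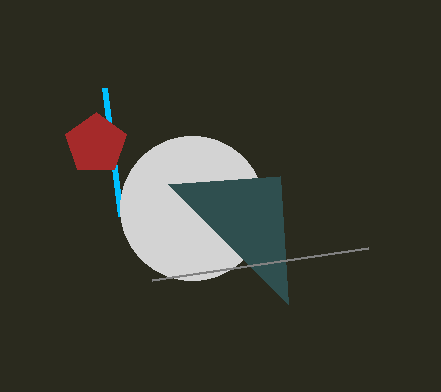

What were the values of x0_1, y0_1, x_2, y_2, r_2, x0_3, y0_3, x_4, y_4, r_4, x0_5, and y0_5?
x0_1 = 104, y0_1 = 88, x_2 = 192, y_2 = 208, r_2 = 72, x0_3 = 288, y0_3 = 304, x_4 = 96, y_4 = 144, r_4 = 32, x0_5 = 368, y0_5 = 248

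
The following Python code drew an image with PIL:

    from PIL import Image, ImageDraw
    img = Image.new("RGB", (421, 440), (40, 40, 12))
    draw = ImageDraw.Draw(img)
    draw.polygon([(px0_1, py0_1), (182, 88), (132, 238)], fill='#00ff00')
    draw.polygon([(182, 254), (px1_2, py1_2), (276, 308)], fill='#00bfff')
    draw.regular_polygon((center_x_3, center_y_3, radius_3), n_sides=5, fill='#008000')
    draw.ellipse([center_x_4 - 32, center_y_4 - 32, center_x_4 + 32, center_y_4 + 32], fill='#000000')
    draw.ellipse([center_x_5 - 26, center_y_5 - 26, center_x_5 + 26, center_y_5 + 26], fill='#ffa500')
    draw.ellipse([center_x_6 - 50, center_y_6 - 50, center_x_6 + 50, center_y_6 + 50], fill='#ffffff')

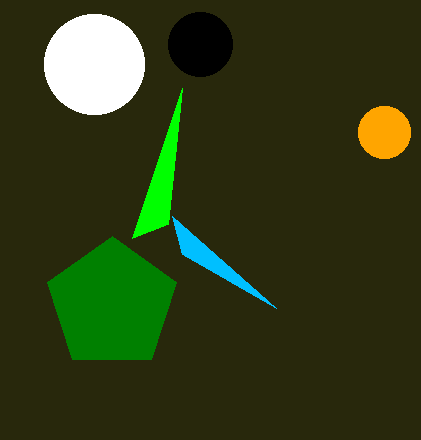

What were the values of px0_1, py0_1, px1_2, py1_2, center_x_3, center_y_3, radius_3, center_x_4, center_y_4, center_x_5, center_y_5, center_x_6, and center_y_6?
px0_1 = 168
py0_1 = 224
px1_2 = 172
py1_2 = 216
center_x_3 = 112
center_y_3 = 304
radius_3 = 68
center_x_4 = 200
center_y_4 = 44
center_x_5 = 384
center_y_5 = 132
center_x_6 = 94
center_y_6 = 64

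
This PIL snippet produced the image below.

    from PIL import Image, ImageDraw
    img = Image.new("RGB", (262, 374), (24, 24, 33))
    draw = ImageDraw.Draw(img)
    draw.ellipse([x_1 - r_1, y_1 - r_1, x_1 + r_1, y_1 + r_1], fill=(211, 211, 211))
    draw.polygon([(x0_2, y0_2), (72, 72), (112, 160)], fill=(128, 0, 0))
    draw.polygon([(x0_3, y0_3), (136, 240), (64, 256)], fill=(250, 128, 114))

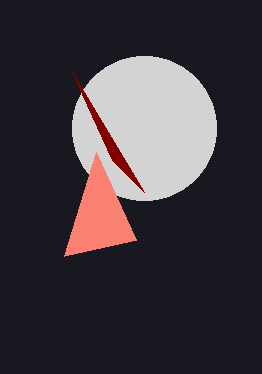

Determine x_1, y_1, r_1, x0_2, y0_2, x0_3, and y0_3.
x_1 = 144; y_1 = 128; r_1 = 72; x0_2 = 144; y0_2 = 192; x0_3 = 96; y0_3 = 152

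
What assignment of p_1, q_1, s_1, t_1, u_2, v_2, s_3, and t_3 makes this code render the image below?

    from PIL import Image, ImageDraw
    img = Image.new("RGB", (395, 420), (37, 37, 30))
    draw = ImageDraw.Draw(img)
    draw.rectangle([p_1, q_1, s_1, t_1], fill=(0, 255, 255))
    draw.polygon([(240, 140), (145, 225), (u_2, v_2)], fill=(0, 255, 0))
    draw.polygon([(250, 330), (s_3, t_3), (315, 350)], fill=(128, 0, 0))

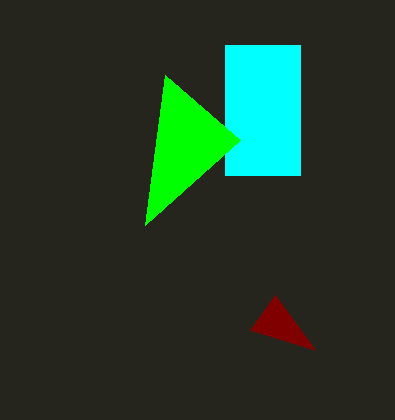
p_1 = 225, q_1 = 45, s_1 = 300, t_1 = 175, u_2 = 165, v_2 = 75, s_3 = 275, t_3 = 295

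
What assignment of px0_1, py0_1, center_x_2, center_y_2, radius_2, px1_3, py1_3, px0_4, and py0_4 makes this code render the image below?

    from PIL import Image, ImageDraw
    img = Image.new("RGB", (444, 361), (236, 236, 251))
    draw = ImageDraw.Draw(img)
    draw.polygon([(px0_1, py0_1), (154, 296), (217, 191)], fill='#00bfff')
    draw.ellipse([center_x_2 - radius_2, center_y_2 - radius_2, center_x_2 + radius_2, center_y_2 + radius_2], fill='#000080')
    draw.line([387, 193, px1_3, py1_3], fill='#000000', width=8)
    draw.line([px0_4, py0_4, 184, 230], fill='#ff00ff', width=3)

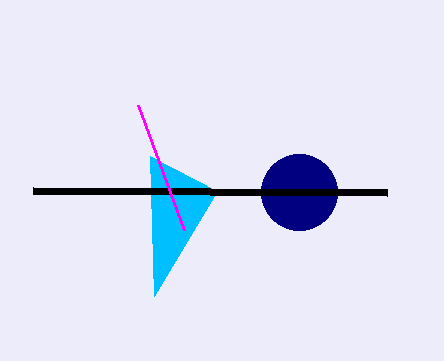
px0_1 = 150
py0_1 = 156
center_x_2 = 299
center_y_2 = 192
radius_2 = 38
px1_3 = 33
py1_3 = 191
px0_4 = 138
py0_4 = 105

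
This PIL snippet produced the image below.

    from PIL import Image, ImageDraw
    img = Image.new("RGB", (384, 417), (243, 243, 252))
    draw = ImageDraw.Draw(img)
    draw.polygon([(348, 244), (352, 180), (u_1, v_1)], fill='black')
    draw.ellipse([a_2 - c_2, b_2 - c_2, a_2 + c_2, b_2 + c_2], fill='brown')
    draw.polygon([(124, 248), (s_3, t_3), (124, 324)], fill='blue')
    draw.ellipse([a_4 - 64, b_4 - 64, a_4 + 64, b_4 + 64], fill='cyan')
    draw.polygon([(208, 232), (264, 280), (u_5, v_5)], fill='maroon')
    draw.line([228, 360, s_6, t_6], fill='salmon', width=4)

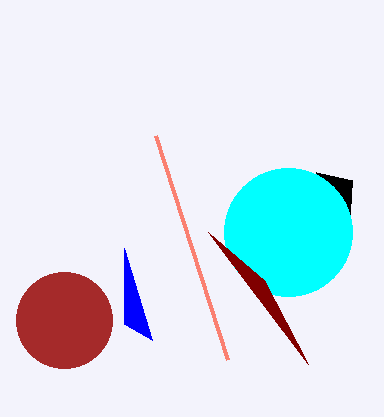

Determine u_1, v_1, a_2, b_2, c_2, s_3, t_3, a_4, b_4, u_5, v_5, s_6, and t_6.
u_1 = 316
v_1 = 172
a_2 = 64
b_2 = 320
c_2 = 48
s_3 = 152
t_3 = 340
a_4 = 288
b_4 = 232
u_5 = 308
v_5 = 364
s_6 = 156
t_6 = 136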